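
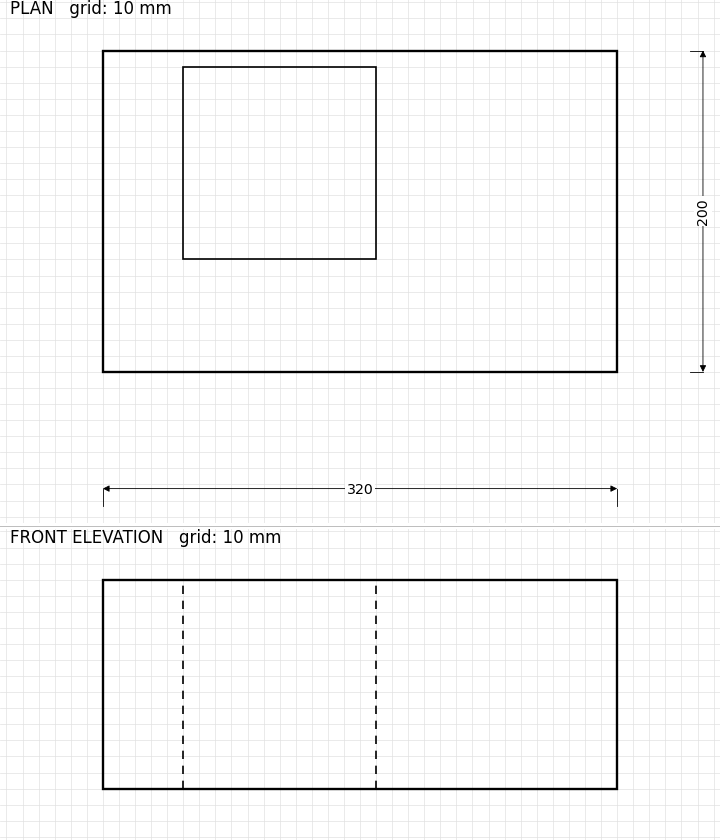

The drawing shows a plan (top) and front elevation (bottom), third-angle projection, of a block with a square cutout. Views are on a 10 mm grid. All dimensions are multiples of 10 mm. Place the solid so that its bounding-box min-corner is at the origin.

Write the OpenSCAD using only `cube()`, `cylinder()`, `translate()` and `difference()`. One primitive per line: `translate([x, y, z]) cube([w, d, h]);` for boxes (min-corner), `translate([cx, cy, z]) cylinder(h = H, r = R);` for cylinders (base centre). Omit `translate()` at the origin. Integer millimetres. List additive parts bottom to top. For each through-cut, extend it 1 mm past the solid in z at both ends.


difference() {
  cube([320, 200, 130]);
  translate([50, 70, -1]) cube([120, 120, 132]);
}


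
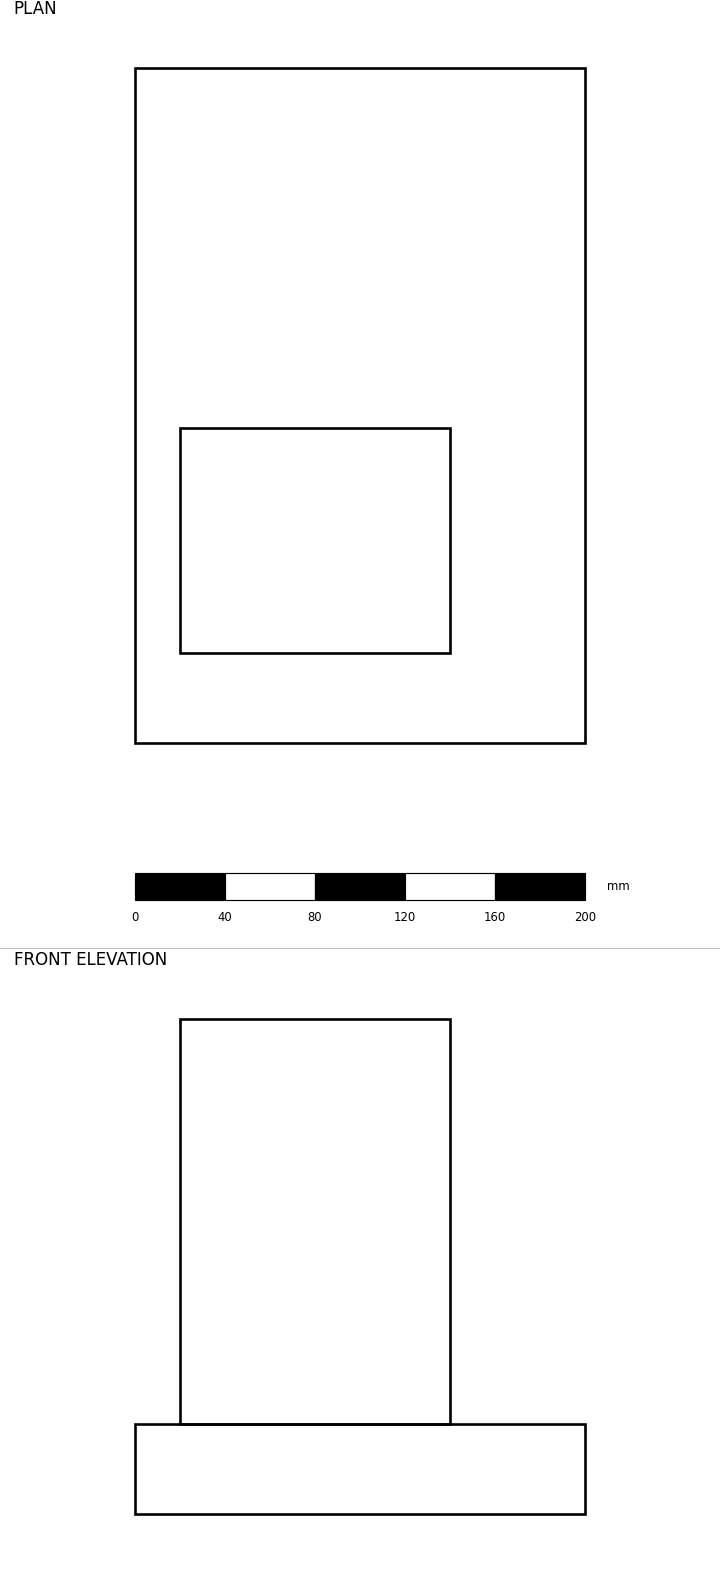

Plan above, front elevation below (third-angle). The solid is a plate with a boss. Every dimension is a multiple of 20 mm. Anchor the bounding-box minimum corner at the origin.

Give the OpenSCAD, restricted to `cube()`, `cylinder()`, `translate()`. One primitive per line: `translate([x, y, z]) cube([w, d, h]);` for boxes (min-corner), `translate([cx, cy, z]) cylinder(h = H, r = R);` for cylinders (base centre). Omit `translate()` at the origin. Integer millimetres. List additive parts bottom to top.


cube([200, 300, 40]);
translate([20, 40, 40]) cube([120, 100, 180]);


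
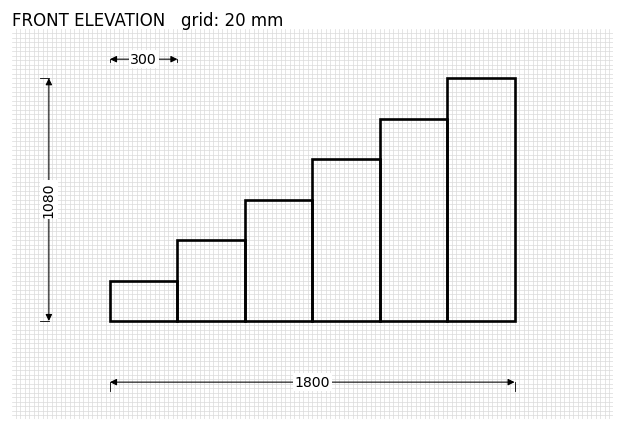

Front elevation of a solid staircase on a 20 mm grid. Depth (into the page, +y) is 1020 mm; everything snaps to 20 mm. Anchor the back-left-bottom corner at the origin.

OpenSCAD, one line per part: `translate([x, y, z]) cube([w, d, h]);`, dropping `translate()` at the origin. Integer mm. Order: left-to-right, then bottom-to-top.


cube([300, 1020, 180]);
translate([300, 0, 0]) cube([300, 1020, 360]);
translate([600, 0, 0]) cube([300, 1020, 540]);
translate([900, 0, 0]) cube([300, 1020, 720]);
translate([1200, 0, 0]) cube([300, 1020, 900]);
translate([1500, 0, 0]) cube([300, 1020, 1080]);


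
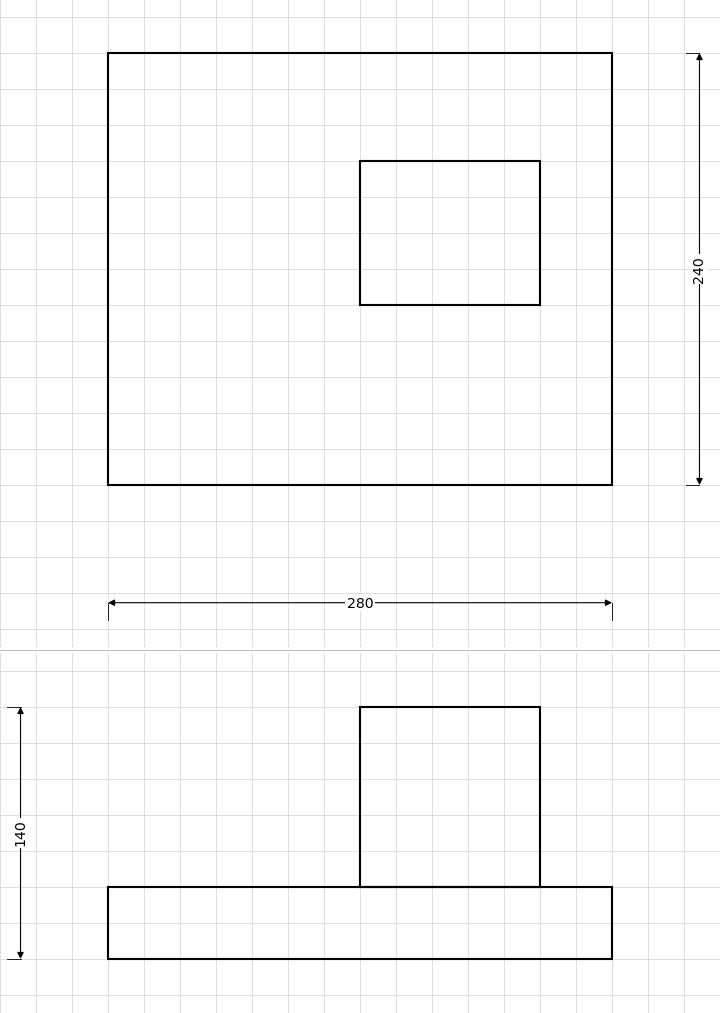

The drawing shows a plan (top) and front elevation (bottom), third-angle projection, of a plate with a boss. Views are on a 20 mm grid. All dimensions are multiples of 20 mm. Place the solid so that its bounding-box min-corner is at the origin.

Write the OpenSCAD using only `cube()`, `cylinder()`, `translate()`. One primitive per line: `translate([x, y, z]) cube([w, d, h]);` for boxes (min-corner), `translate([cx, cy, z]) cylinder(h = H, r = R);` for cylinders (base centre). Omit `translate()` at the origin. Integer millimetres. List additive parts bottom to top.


cube([280, 240, 40]);
translate([140, 100, 40]) cube([100, 80, 100]);


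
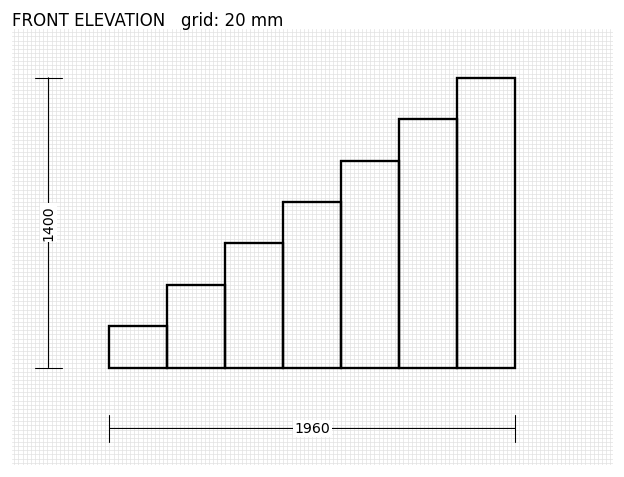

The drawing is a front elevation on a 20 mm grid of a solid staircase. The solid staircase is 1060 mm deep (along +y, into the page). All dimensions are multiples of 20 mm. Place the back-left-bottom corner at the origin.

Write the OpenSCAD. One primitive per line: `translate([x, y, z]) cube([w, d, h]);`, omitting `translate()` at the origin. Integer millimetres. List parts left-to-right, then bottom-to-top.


cube([280, 1060, 200]);
translate([280, 0, 0]) cube([280, 1060, 400]);
translate([560, 0, 0]) cube([280, 1060, 600]);
translate([840, 0, 0]) cube([280, 1060, 800]);
translate([1120, 0, 0]) cube([280, 1060, 1000]);
translate([1400, 0, 0]) cube([280, 1060, 1200]);
translate([1680, 0, 0]) cube([280, 1060, 1400]);


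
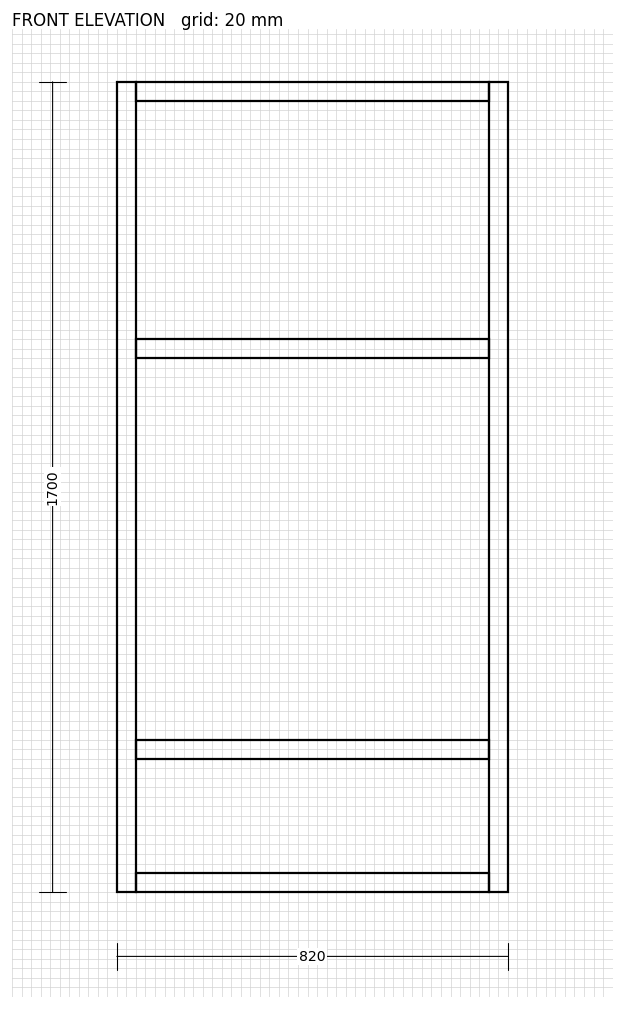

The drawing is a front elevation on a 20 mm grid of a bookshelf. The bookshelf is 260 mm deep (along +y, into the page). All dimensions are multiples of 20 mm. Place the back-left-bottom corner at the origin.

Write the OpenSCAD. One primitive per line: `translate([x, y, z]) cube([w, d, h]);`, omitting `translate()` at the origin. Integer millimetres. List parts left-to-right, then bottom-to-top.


cube([40, 260, 1700]);
translate([40, 0, 0]) cube([740, 260, 40]);
translate([40, 0, 280]) cube([740, 260, 40]);
translate([40, 0, 1120]) cube([740, 260, 40]);
translate([40, 0, 1660]) cube([740, 260, 40]);
translate([780, 0, 0]) cube([40, 260, 1700]);


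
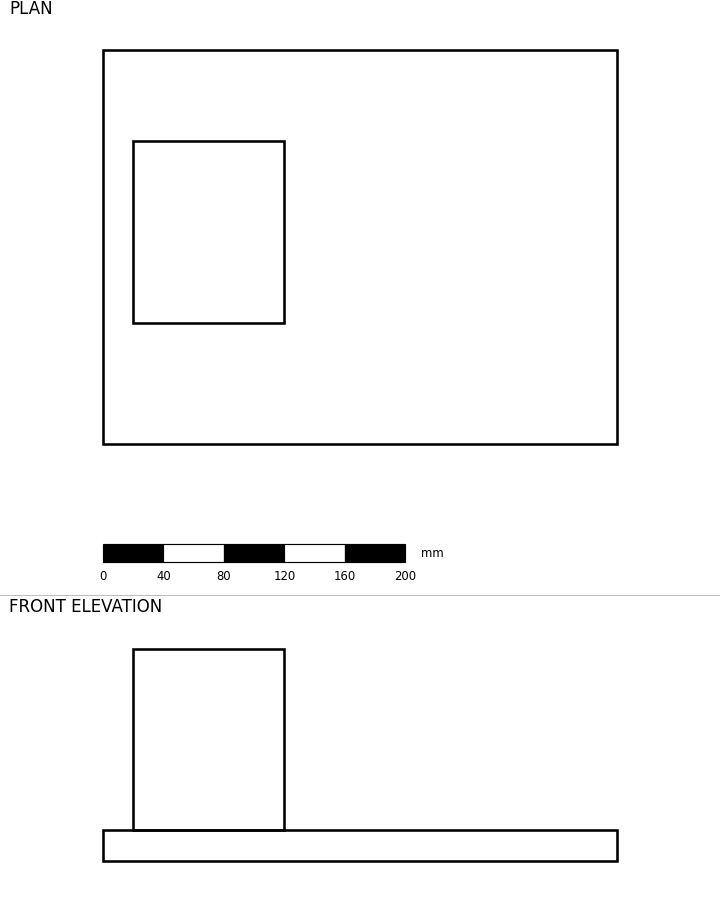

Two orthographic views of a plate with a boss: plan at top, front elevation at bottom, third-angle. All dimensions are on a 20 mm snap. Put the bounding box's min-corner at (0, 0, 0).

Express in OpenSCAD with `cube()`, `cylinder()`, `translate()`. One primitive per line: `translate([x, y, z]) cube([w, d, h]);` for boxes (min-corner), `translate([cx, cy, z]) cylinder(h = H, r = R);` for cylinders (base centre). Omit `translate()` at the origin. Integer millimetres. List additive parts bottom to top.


cube([340, 260, 20]);
translate([20, 80, 20]) cube([100, 120, 120]);


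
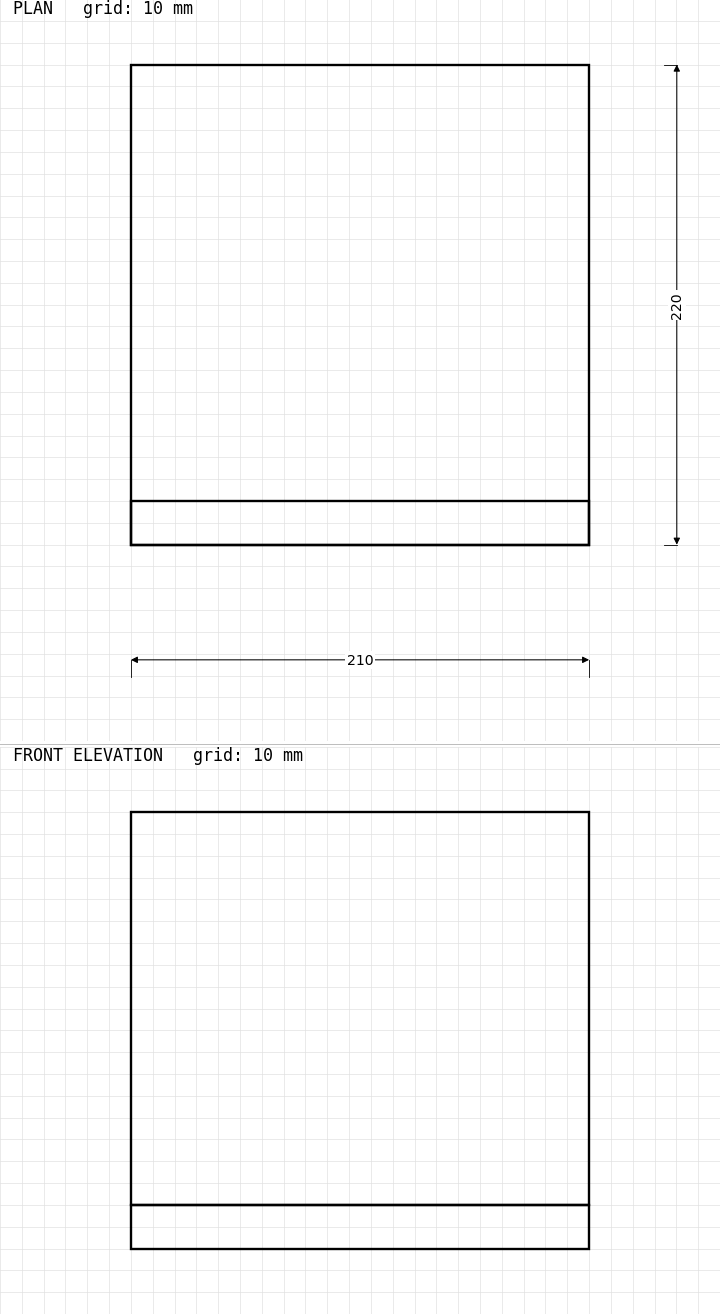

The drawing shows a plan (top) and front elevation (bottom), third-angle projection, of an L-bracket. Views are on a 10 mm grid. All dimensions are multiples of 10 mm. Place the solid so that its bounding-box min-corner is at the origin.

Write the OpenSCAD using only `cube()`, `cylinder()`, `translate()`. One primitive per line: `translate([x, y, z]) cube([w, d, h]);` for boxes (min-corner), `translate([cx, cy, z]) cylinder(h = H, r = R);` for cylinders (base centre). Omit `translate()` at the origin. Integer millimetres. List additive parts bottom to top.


cube([210, 220, 20]);
translate([0, 0, 20]) cube([210, 20, 180]);


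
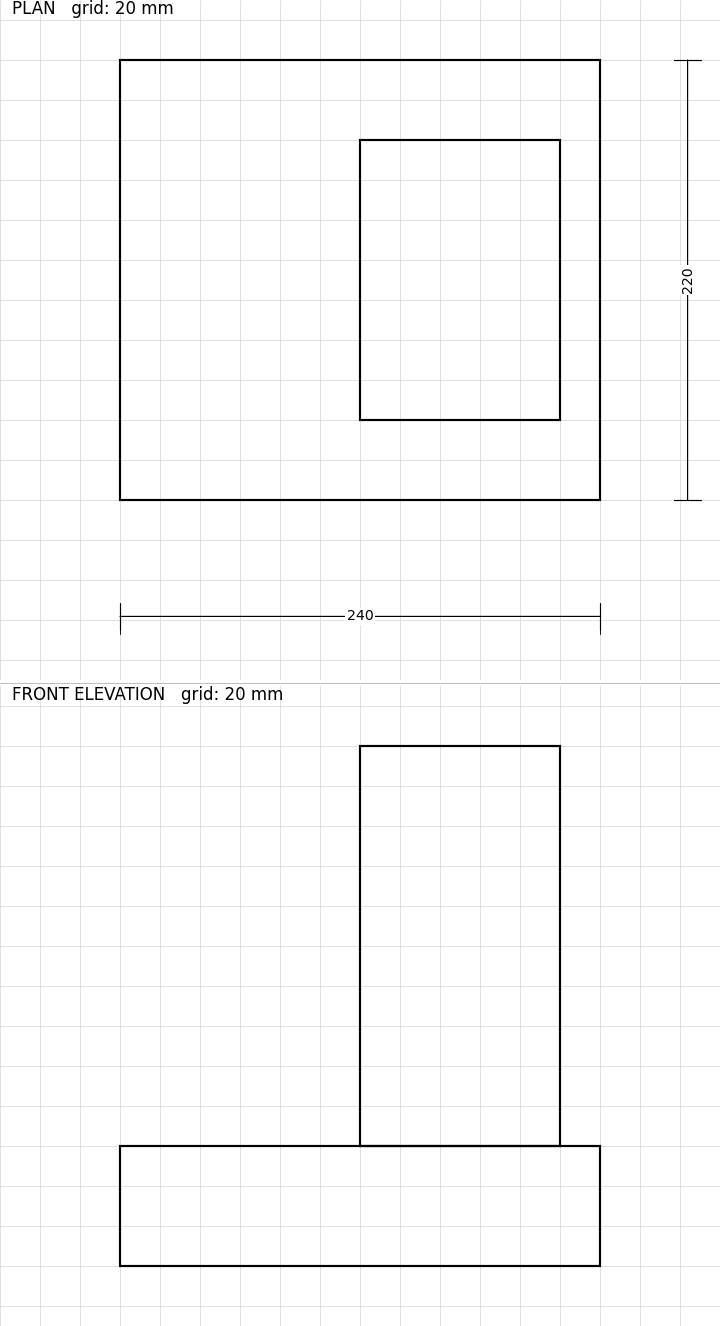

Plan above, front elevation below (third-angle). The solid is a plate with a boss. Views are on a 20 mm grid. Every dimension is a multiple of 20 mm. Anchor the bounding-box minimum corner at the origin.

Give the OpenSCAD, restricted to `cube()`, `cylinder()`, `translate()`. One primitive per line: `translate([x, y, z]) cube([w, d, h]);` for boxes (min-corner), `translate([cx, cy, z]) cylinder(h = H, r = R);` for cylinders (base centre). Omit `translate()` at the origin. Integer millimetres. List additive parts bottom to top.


cube([240, 220, 60]);
translate([120, 40, 60]) cube([100, 140, 200]);


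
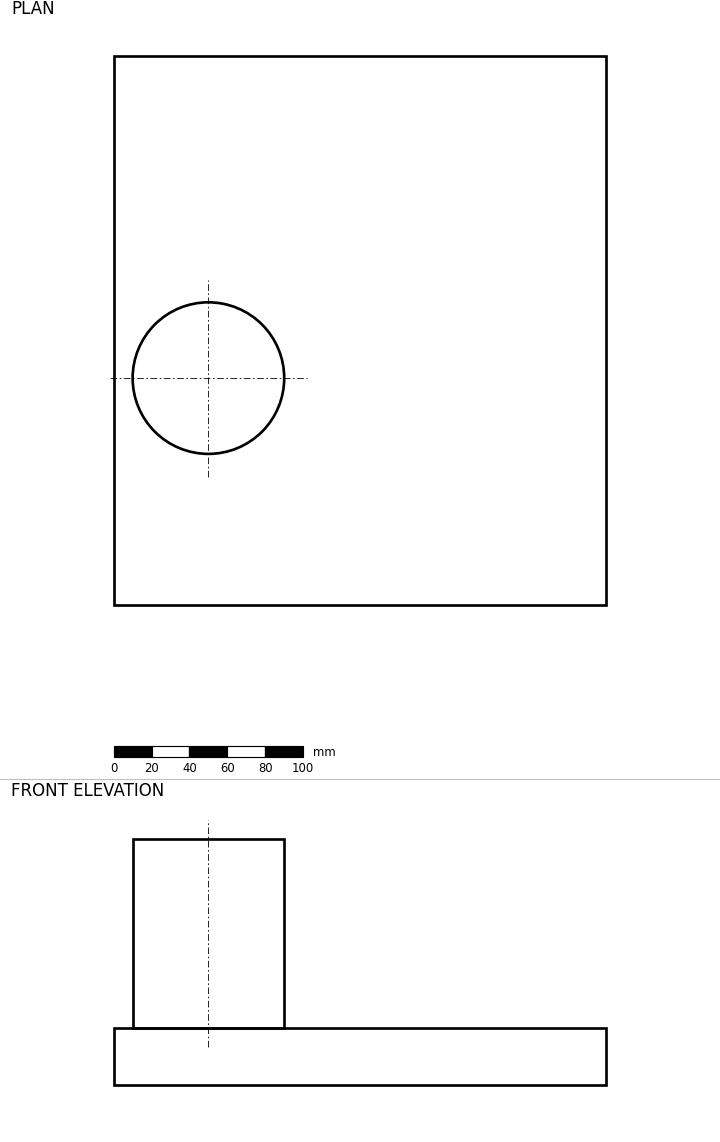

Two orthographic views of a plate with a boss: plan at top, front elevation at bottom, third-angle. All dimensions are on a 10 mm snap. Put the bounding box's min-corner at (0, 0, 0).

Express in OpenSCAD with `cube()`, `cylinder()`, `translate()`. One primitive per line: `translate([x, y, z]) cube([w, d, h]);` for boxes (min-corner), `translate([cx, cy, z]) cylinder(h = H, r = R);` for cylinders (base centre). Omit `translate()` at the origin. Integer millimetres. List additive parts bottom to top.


cube([260, 290, 30]);
translate([50, 120, 30]) cylinder(h = 100, r = 40);


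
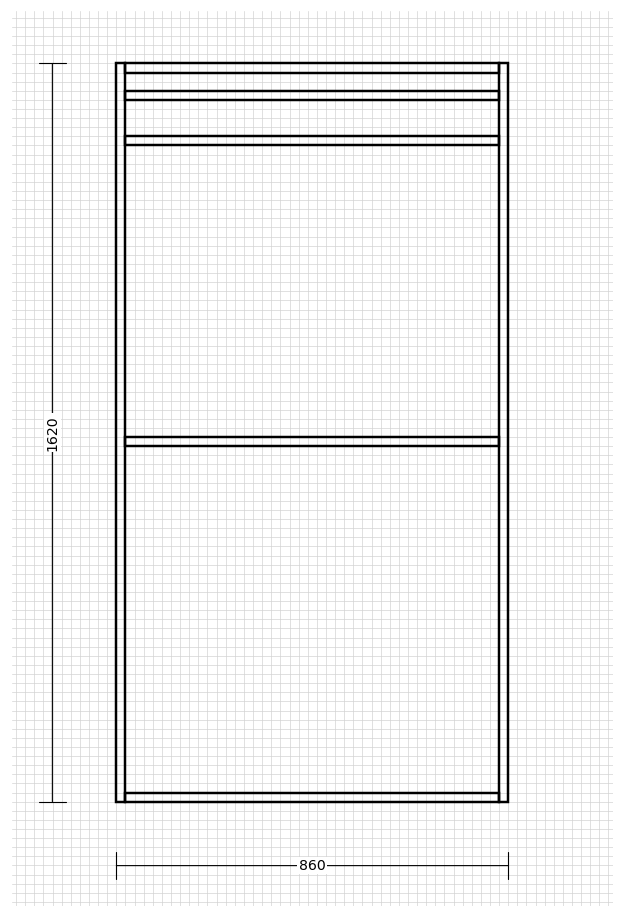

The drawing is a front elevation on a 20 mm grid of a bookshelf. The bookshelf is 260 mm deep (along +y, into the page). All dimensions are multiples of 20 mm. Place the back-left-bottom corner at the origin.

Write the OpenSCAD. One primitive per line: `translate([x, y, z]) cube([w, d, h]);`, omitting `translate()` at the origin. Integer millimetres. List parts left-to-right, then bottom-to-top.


cube([20, 260, 1620]);
translate([20, 0, 0]) cube([820, 260, 20]);
translate([20, 0, 780]) cube([820, 260, 20]);
translate([20, 0, 1440]) cube([820, 260, 20]);
translate([20, 0, 1540]) cube([820, 260, 20]);
translate([20, 0, 1600]) cube([820, 260, 20]);
translate([840, 0, 0]) cube([20, 260, 1620]);


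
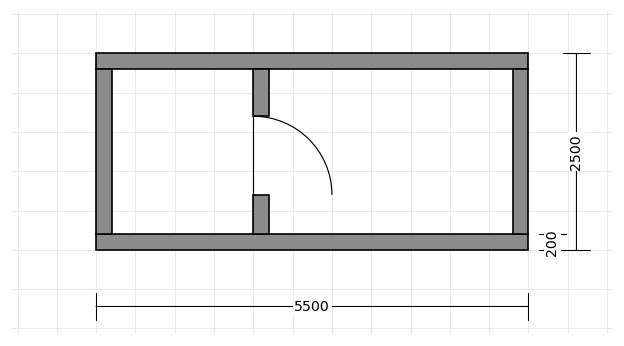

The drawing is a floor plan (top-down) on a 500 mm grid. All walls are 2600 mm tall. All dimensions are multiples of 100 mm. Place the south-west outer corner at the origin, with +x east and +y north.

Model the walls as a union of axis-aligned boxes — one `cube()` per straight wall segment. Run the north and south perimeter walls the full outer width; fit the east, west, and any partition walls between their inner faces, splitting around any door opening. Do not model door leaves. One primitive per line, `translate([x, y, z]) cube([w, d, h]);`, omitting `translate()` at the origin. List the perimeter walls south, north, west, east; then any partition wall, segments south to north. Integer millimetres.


cube([5500, 200, 2600]);
translate([0, 2300, 0]) cube([5500, 200, 2600]);
translate([0, 200, 0]) cube([200, 2100, 2600]);
translate([5300, 200, 0]) cube([200, 2100, 2600]);
translate([2000, 200, 0]) cube([200, 500, 2600]);
translate([2000, 1700, 0]) cube([200, 600, 2600]);


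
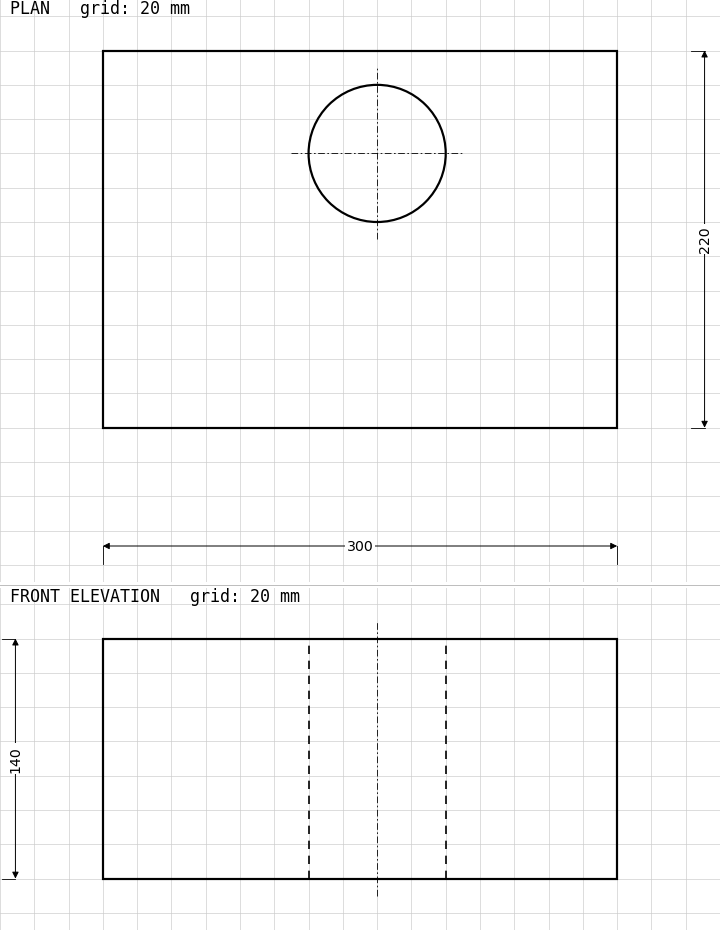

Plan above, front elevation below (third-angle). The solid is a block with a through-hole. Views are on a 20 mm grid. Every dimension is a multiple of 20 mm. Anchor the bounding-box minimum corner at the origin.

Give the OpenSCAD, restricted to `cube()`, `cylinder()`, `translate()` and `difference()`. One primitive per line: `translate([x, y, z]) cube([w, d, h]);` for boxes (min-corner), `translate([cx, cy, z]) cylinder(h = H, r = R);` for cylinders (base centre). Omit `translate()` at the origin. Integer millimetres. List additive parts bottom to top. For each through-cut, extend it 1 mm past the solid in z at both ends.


difference() {
  cube([300, 220, 140]);
  translate([160, 160, -1]) cylinder(h = 142, r = 40);
}


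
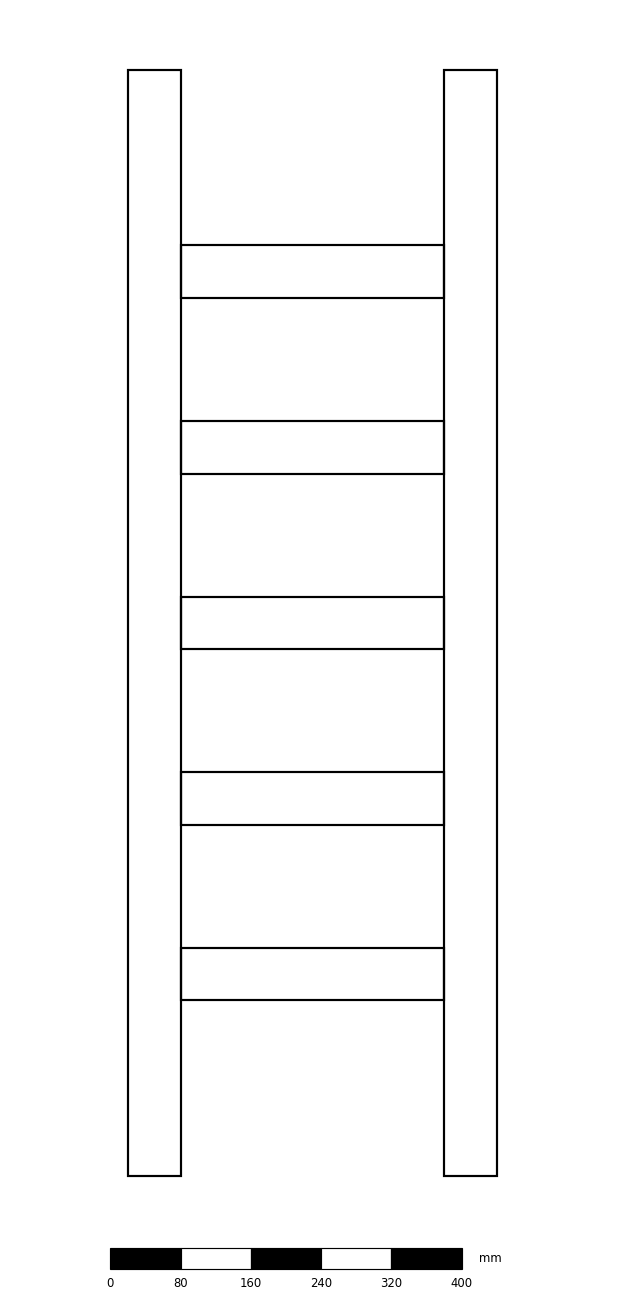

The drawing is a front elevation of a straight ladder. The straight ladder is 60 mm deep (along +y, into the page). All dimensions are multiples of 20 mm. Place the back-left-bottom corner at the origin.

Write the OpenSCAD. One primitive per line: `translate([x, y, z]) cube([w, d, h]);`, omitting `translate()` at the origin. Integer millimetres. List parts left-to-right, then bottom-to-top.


cube([60, 60, 1260]);
translate([60, 0, 200]) cube([300, 60, 60]);
translate([60, 0, 400]) cube([300, 60, 60]);
translate([60, 0, 600]) cube([300, 60, 60]);
translate([60, 0, 800]) cube([300, 60, 60]);
translate([60, 0, 1000]) cube([300, 60, 60]);
translate([360, 0, 0]) cube([60, 60, 1260]);


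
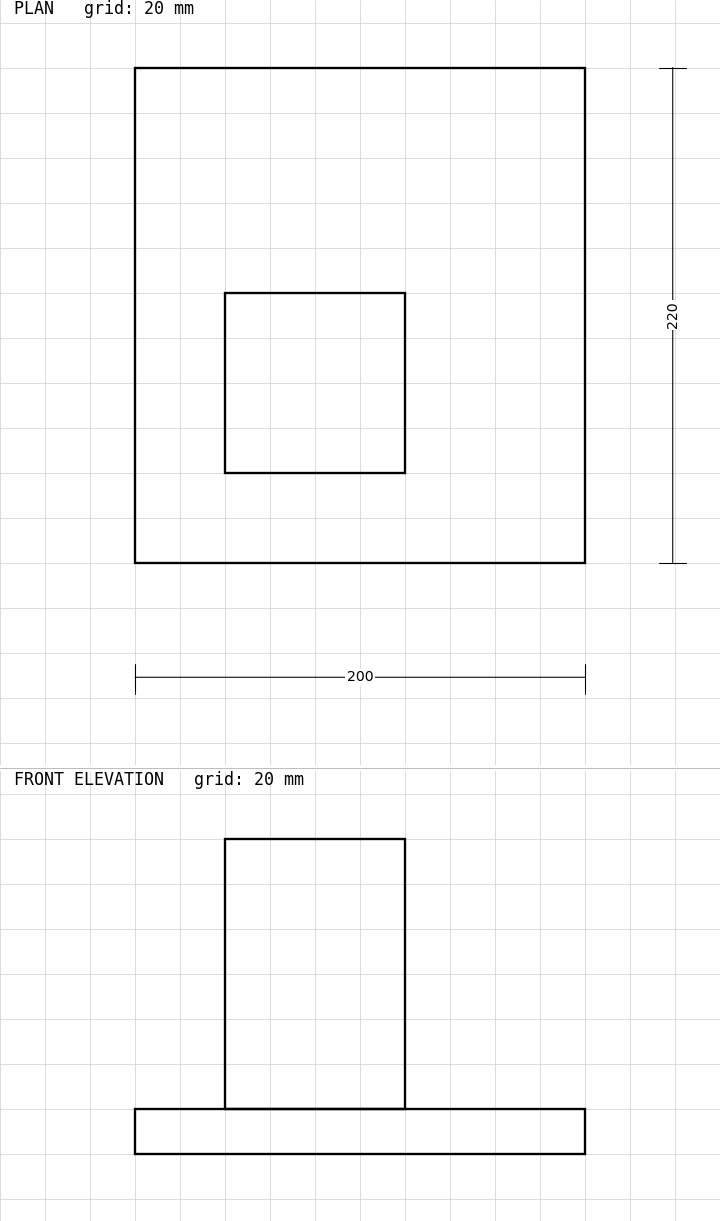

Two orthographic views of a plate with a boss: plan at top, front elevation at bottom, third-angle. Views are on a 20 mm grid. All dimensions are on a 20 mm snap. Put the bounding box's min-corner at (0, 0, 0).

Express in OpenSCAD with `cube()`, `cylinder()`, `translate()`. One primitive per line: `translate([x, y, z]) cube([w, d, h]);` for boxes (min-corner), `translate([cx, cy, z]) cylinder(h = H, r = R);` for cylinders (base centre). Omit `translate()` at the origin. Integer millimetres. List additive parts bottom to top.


cube([200, 220, 20]);
translate([40, 40, 20]) cube([80, 80, 120]);


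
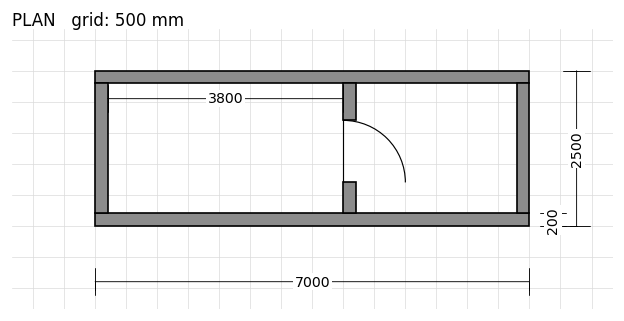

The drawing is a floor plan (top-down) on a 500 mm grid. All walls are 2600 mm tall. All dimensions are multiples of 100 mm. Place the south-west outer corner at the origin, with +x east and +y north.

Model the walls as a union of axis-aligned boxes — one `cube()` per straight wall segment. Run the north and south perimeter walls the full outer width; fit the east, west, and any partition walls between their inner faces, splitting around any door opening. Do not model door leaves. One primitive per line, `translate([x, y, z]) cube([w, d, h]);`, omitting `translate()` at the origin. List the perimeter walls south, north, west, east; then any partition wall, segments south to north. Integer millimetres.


cube([7000, 200, 2600]);
translate([0, 2300, 0]) cube([7000, 200, 2600]);
translate([0, 200, 0]) cube([200, 2100, 2600]);
translate([6800, 200, 0]) cube([200, 2100, 2600]);
translate([4000, 200, 0]) cube([200, 500, 2600]);
translate([4000, 1700, 0]) cube([200, 600, 2600]);


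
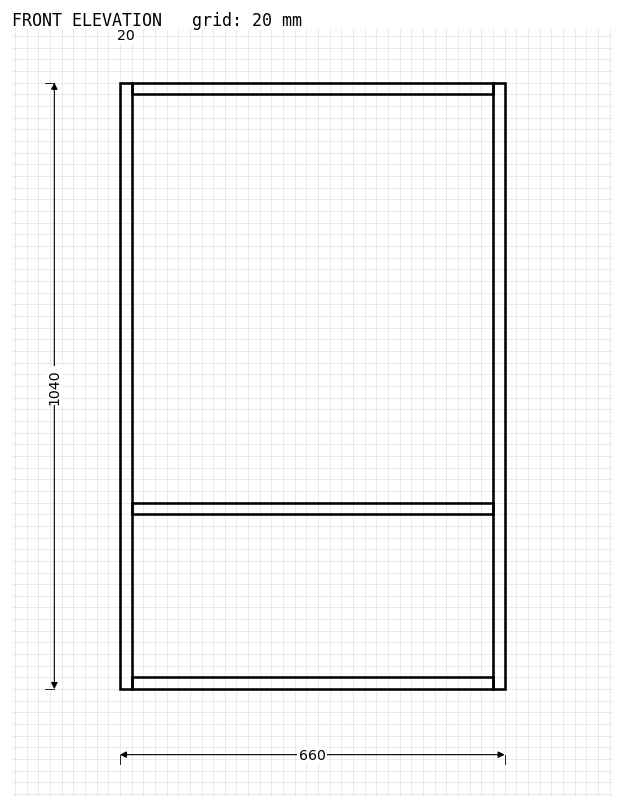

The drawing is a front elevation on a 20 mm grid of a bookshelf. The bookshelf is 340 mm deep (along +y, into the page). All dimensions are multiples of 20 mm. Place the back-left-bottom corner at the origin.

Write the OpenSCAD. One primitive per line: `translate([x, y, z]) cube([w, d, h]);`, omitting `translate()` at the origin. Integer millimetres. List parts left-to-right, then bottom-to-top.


cube([20, 340, 1040]);
translate([20, 0, 0]) cube([620, 340, 20]);
translate([20, 0, 300]) cube([620, 340, 20]);
translate([20, 0, 1020]) cube([620, 340, 20]);
translate([640, 0, 0]) cube([20, 340, 1040]);


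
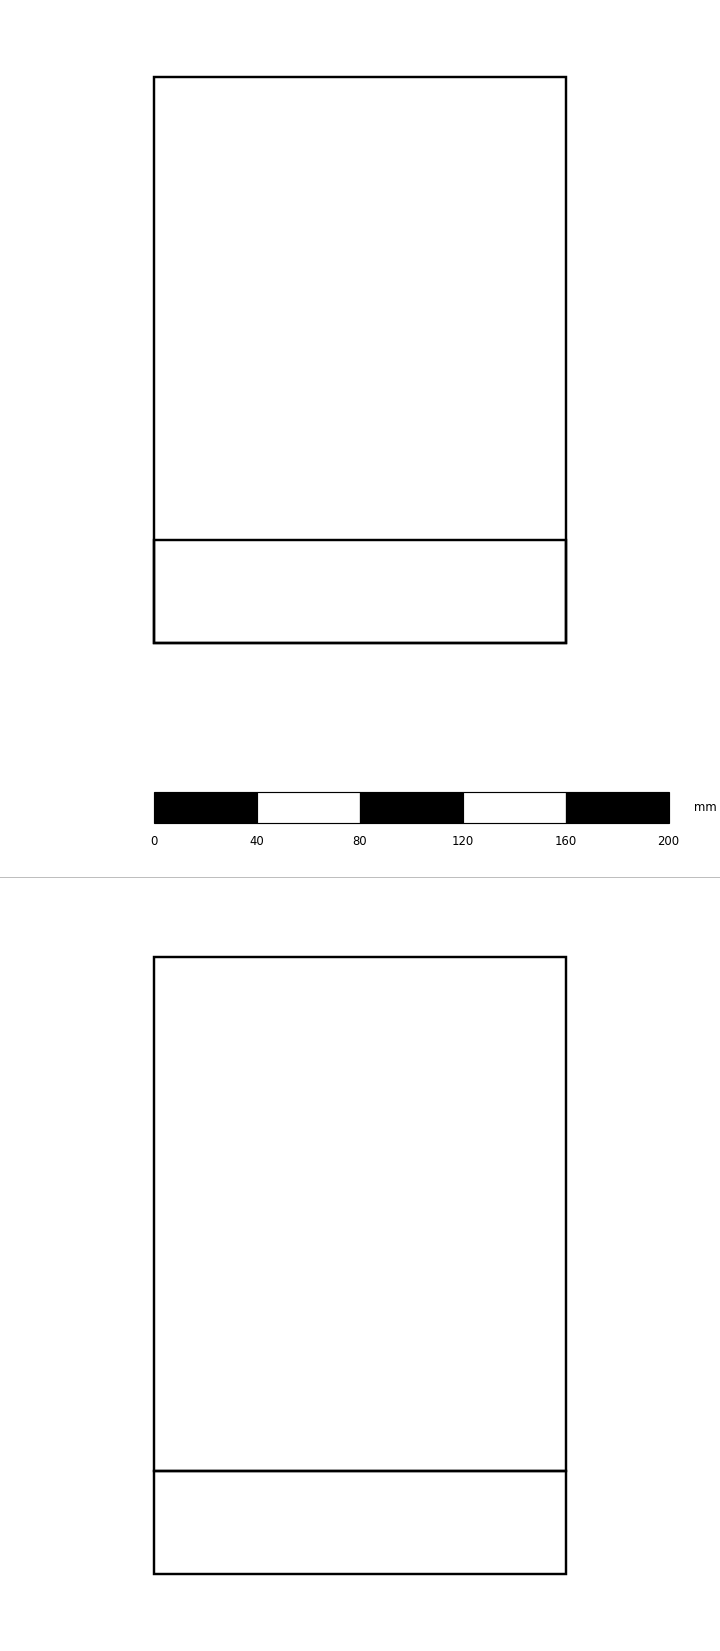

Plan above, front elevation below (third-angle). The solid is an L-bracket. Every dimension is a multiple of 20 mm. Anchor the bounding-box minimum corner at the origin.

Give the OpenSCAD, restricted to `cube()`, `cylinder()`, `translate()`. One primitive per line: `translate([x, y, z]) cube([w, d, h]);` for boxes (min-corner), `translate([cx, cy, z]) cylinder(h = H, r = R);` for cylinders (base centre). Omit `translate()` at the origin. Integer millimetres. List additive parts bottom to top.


cube([160, 220, 40]);
translate([0, 0, 40]) cube([160, 40, 200]);


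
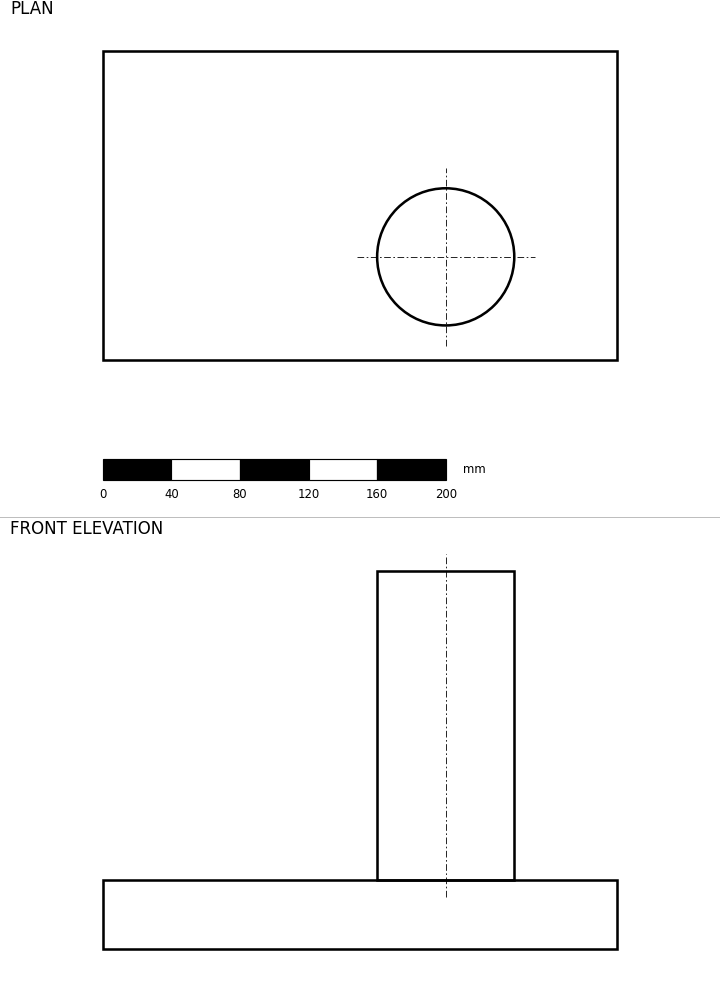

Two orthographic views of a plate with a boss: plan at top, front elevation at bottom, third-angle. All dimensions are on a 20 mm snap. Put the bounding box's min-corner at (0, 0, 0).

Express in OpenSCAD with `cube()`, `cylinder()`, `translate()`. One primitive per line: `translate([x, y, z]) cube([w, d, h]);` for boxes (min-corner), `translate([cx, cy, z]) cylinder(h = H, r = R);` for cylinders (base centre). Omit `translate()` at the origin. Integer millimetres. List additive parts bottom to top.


cube([300, 180, 40]);
translate([200, 60, 40]) cylinder(h = 180, r = 40);


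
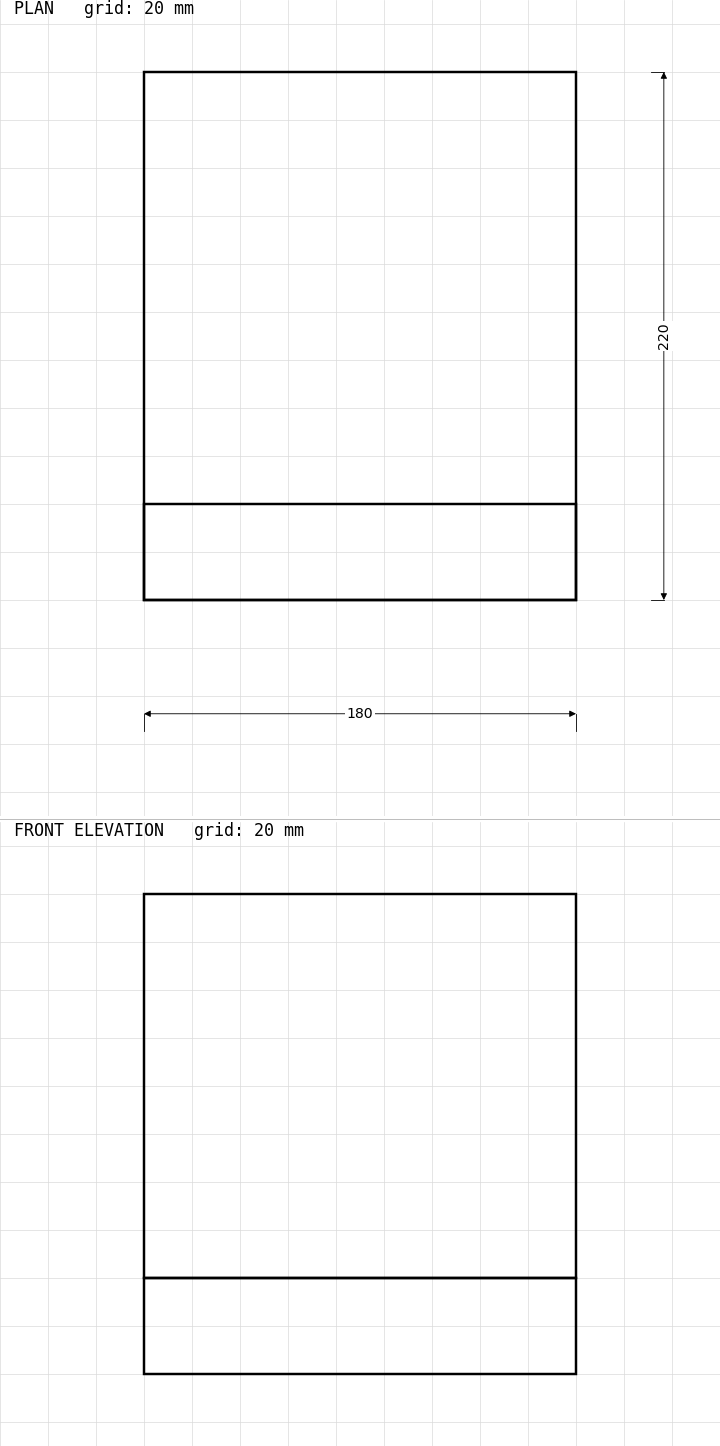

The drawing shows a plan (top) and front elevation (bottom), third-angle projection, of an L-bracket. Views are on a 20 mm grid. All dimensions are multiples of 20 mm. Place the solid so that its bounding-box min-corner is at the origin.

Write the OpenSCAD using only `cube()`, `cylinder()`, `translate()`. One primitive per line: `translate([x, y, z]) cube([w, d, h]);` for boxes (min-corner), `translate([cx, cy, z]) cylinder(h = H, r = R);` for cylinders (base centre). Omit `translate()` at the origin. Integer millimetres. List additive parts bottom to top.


cube([180, 220, 40]);
translate([0, 0, 40]) cube([180, 40, 160]);


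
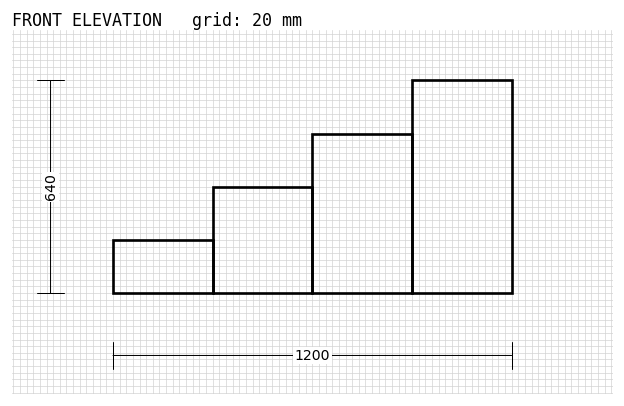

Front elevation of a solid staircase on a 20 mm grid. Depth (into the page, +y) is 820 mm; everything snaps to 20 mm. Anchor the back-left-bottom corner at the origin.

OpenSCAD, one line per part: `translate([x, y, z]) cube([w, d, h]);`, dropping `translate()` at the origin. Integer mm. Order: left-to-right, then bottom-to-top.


cube([300, 820, 160]);
translate([300, 0, 0]) cube([300, 820, 320]);
translate([600, 0, 0]) cube([300, 820, 480]);
translate([900, 0, 0]) cube([300, 820, 640]);


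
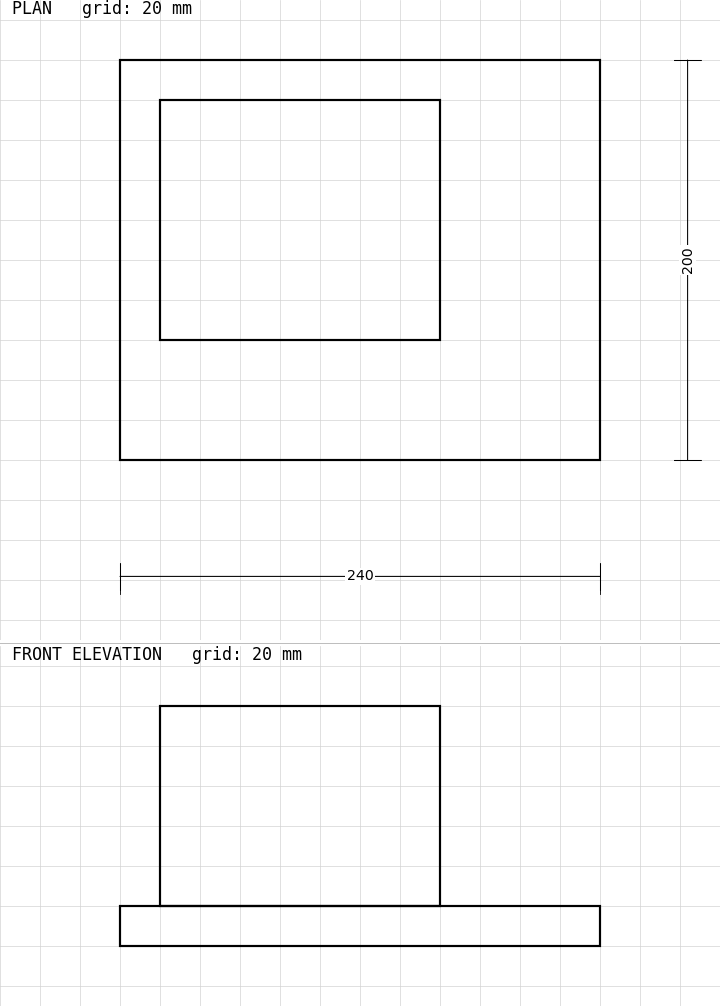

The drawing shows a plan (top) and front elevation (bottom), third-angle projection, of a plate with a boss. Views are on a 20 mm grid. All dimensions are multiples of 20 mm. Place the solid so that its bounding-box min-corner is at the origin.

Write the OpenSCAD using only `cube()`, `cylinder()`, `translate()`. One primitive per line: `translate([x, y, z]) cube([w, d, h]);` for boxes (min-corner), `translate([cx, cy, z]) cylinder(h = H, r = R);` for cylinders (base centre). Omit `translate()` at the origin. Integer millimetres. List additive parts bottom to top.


cube([240, 200, 20]);
translate([20, 60, 20]) cube([140, 120, 100]);


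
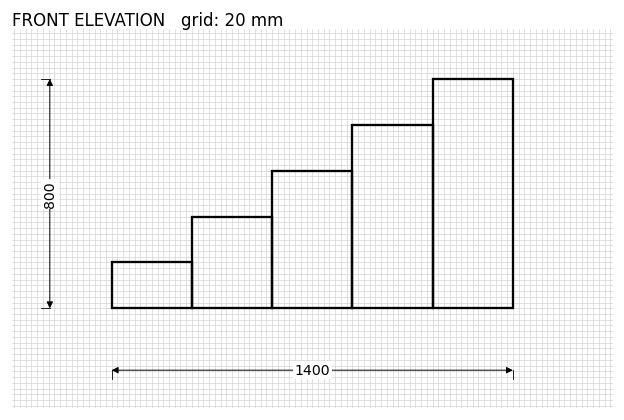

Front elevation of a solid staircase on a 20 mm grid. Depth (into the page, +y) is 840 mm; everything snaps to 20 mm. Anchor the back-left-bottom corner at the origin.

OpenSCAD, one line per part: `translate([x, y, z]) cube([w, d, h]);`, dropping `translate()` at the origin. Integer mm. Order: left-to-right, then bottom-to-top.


cube([280, 840, 160]);
translate([280, 0, 0]) cube([280, 840, 320]);
translate([560, 0, 0]) cube([280, 840, 480]);
translate([840, 0, 0]) cube([280, 840, 640]);
translate([1120, 0, 0]) cube([280, 840, 800]);


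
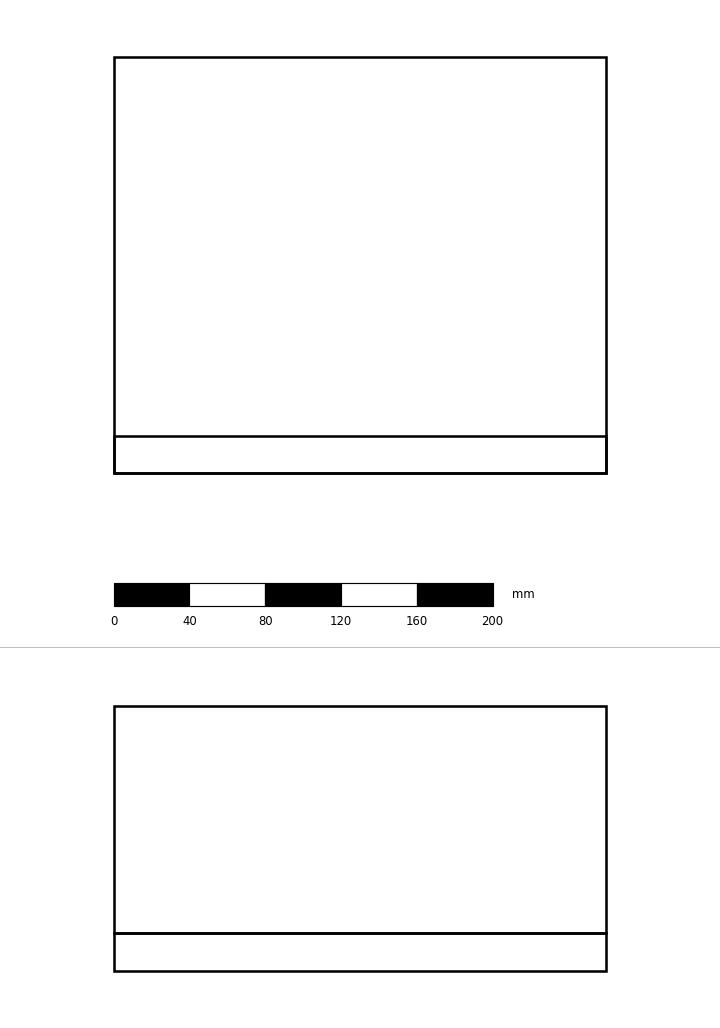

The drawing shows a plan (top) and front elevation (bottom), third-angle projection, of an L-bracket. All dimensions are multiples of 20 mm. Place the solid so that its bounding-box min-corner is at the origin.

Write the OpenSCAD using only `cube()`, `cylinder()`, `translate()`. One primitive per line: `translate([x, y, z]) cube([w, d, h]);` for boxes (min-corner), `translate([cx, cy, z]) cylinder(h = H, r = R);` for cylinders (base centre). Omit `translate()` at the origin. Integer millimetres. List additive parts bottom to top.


cube([260, 220, 20]);
translate([0, 0, 20]) cube([260, 20, 120]);


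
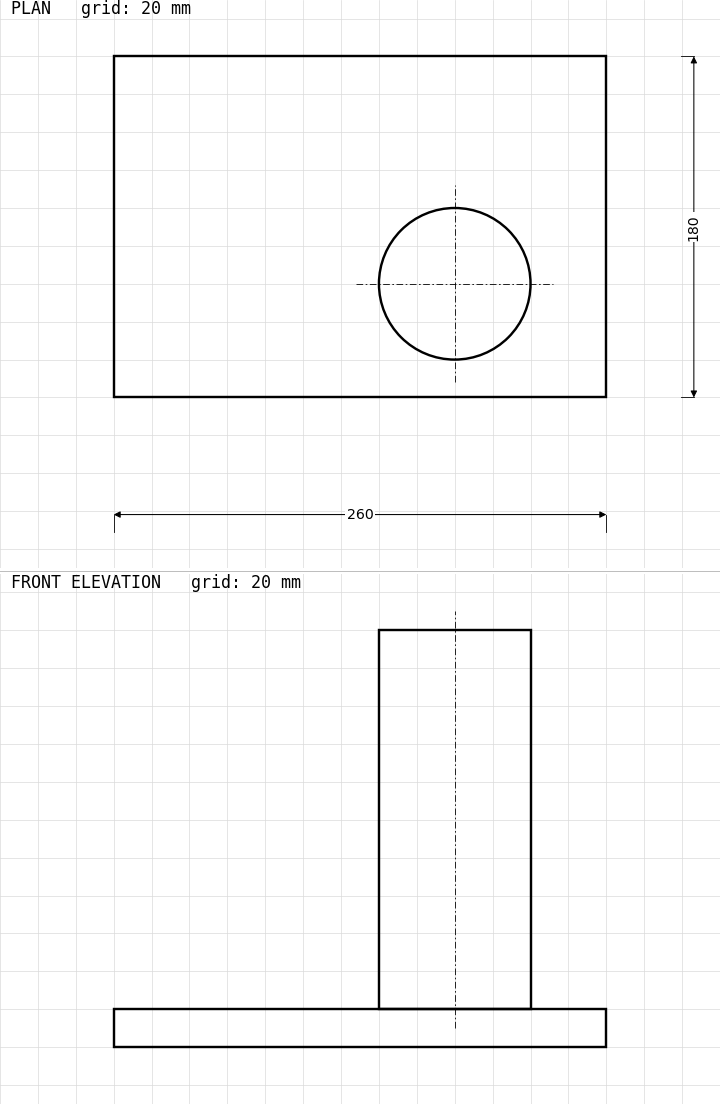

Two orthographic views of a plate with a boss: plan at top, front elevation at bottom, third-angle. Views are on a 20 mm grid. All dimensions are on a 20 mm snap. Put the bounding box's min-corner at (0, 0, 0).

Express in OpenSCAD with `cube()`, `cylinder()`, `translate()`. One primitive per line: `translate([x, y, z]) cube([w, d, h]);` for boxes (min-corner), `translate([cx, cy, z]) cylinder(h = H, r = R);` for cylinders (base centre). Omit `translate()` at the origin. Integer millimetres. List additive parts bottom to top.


cube([260, 180, 20]);
translate([180, 60, 20]) cylinder(h = 200, r = 40);


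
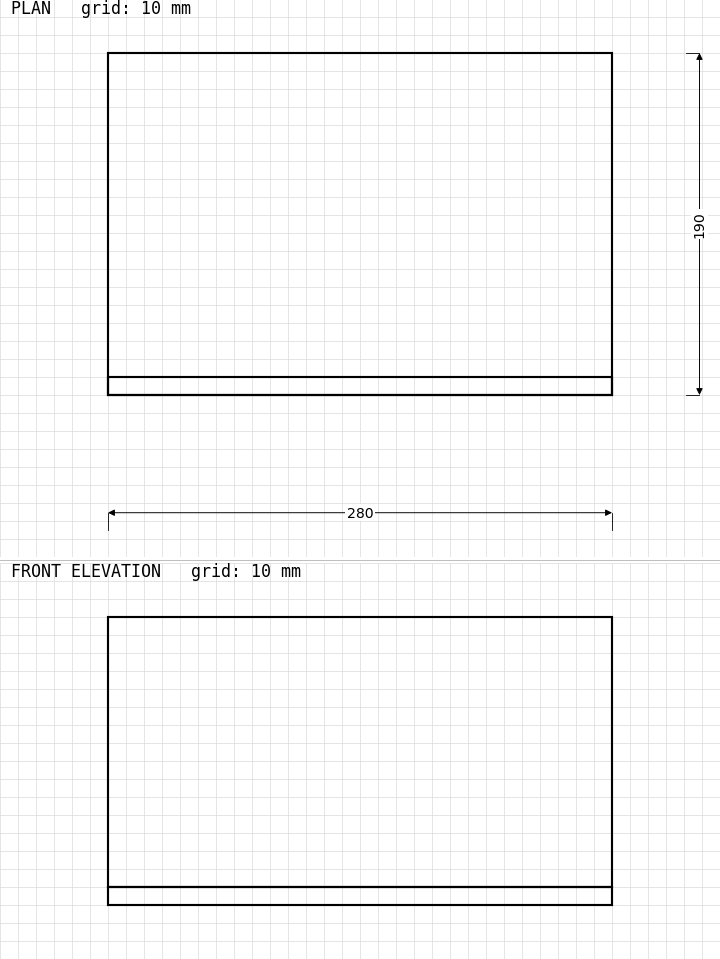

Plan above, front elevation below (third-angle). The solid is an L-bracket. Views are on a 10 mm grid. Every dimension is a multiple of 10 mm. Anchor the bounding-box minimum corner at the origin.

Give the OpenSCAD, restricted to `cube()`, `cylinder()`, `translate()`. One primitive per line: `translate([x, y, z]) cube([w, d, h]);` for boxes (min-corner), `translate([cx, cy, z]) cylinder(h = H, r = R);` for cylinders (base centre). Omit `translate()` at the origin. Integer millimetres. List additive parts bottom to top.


cube([280, 190, 10]);
translate([0, 0, 10]) cube([280, 10, 150]);


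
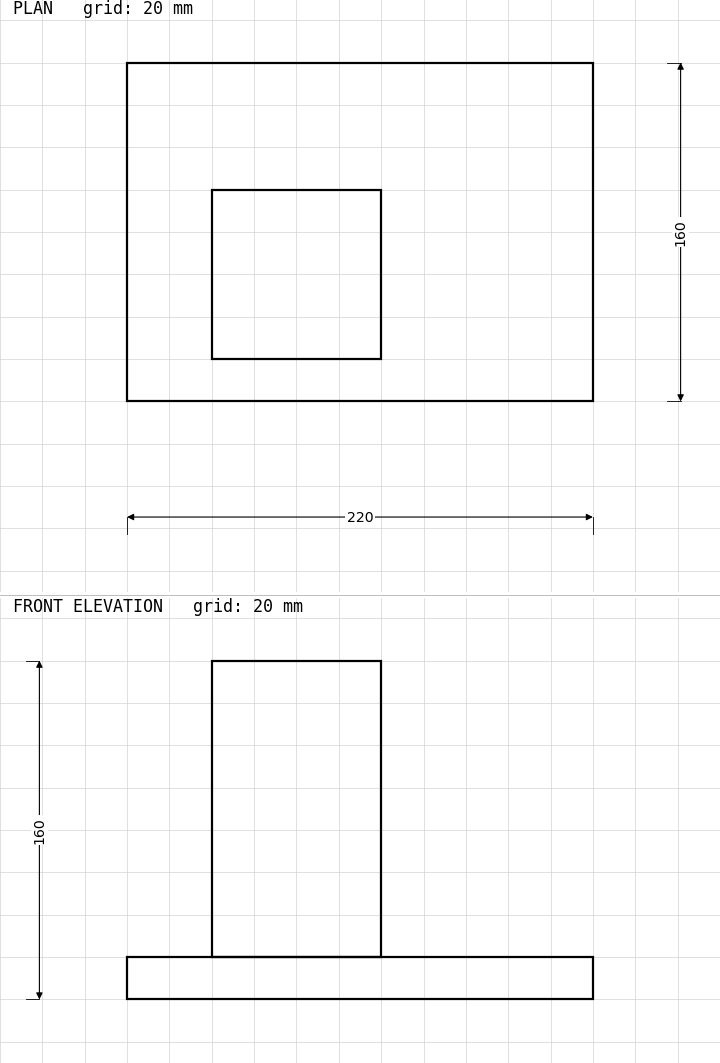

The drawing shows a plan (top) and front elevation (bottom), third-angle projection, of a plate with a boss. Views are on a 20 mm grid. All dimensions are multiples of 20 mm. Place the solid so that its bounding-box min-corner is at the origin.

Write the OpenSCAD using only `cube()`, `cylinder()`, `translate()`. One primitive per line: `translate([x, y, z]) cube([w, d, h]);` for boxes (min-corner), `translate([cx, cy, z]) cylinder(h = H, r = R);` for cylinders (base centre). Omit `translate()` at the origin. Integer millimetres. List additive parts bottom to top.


cube([220, 160, 20]);
translate([40, 20, 20]) cube([80, 80, 140]);


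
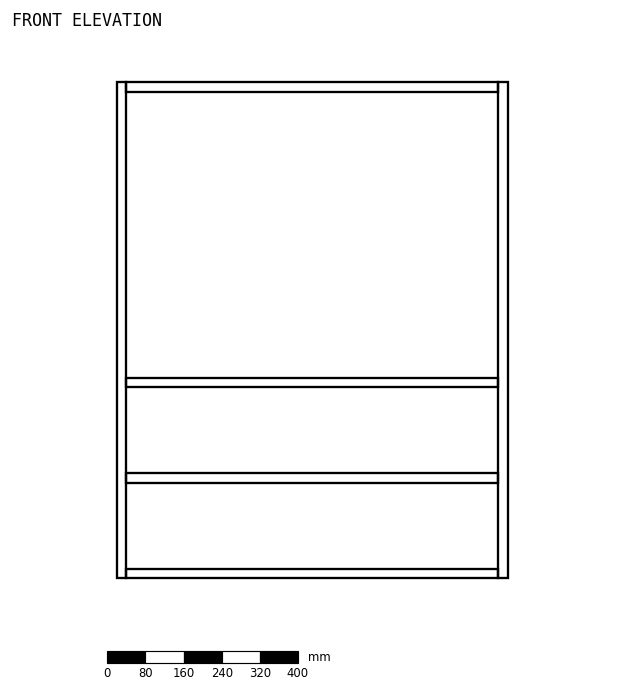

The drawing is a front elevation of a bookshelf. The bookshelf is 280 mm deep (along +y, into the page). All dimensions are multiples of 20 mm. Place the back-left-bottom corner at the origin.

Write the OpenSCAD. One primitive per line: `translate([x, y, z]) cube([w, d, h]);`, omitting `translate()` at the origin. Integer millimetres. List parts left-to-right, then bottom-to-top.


cube([20, 280, 1040]);
translate([20, 0, 0]) cube([780, 280, 20]);
translate([20, 0, 200]) cube([780, 280, 20]);
translate([20, 0, 400]) cube([780, 280, 20]);
translate([20, 0, 1020]) cube([780, 280, 20]);
translate([800, 0, 0]) cube([20, 280, 1040]);


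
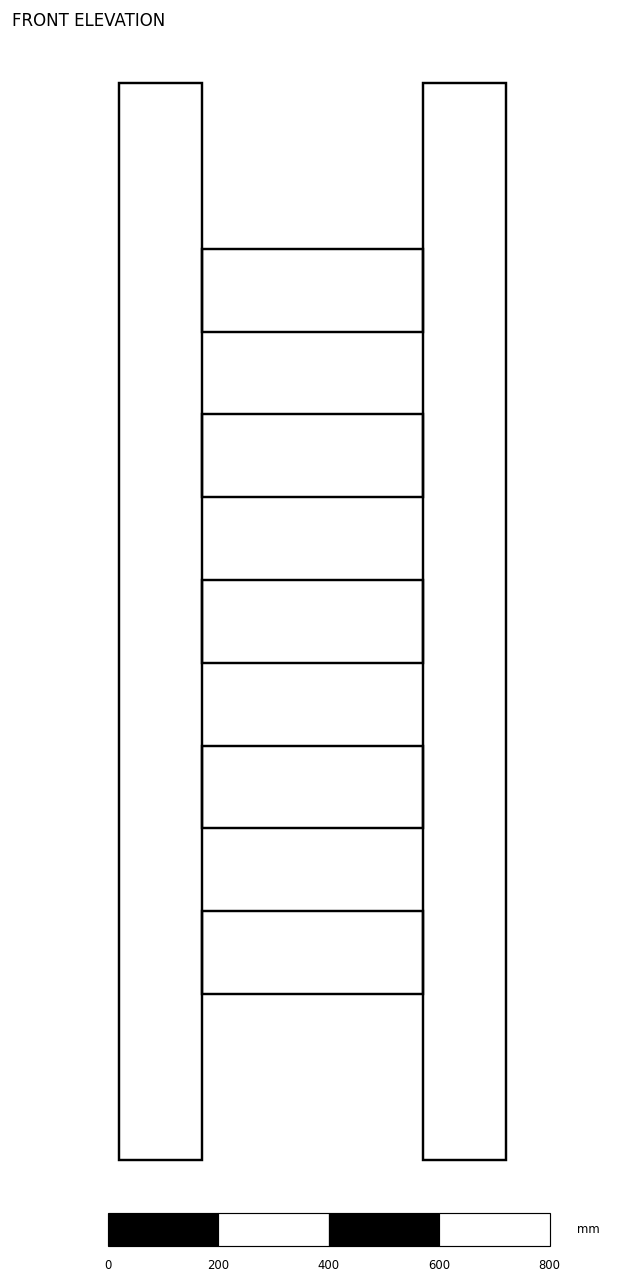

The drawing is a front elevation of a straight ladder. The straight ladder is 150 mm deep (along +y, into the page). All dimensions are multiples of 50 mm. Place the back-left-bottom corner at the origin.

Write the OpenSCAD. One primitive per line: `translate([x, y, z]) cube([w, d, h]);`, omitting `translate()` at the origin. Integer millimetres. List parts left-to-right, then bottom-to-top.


cube([150, 150, 1950]);
translate([150, 0, 300]) cube([400, 150, 150]);
translate([150, 0, 600]) cube([400, 150, 150]);
translate([150, 0, 900]) cube([400, 150, 150]);
translate([150, 0, 1200]) cube([400, 150, 150]);
translate([150, 0, 1500]) cube([400, 150, 150]);
translate([550, 0, 0]) cube([150, 150, 1950]);


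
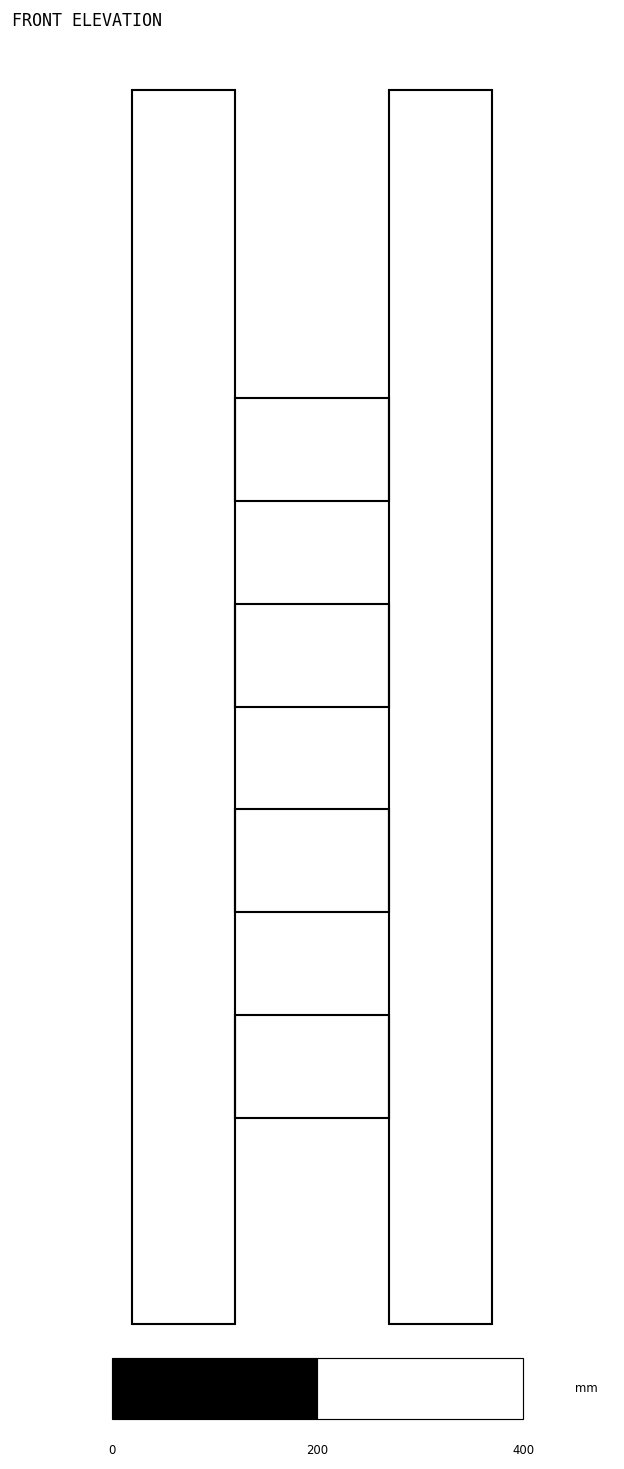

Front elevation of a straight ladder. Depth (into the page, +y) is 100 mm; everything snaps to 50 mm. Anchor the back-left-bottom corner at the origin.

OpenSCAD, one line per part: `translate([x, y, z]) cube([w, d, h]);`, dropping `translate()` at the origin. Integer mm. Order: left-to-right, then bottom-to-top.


cube([100, 100, 1200]);
translate([100, 0, 200]) cube([150, 100, 100]);
translate([100, 0, 400]) cube([150, 100, 100]);
translate([100, 0, 600]) cube([150, 100, 100]);
translate([100, 0, 800]) cube([150, 100, 100]);
translate([250, 0, 0]) cube([100, 100, 1200]);


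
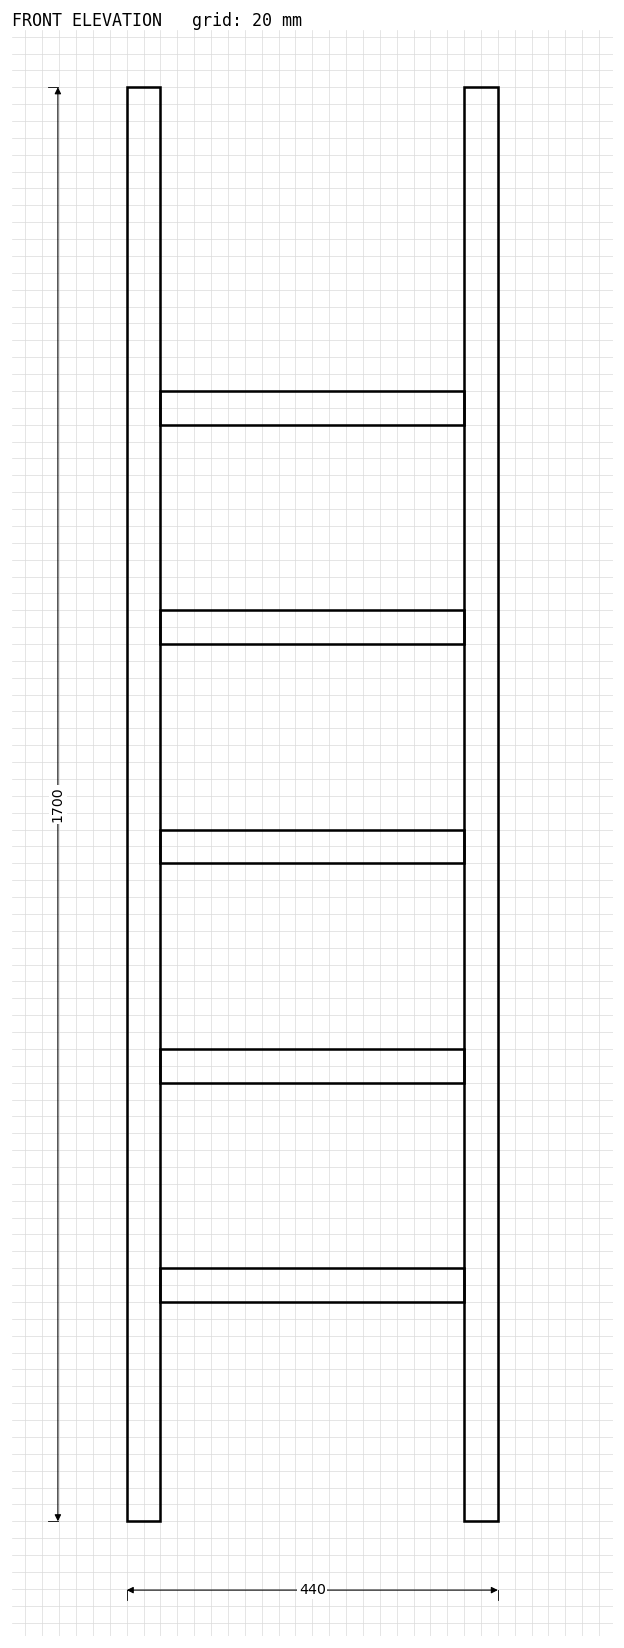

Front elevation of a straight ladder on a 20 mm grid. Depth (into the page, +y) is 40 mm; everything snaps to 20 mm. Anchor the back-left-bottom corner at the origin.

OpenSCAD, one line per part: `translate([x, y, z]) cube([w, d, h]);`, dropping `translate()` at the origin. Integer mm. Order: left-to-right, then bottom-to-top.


cube([40, 40, 1700]);
translate([40, 0, 260]) cube([360, 40, 40]);
translate([40, 0, 520]) cube([360, 40, 40]);
translate([40, 0, 780]) cube([360, 40, 40]);
translate([40, 0, 1040]) cube([360, 40, 40]);
translate([40, 0, 1300]) cube([360, 40, 40]);
translate([400, 0, 0]) cube([40, 40, 1700]);


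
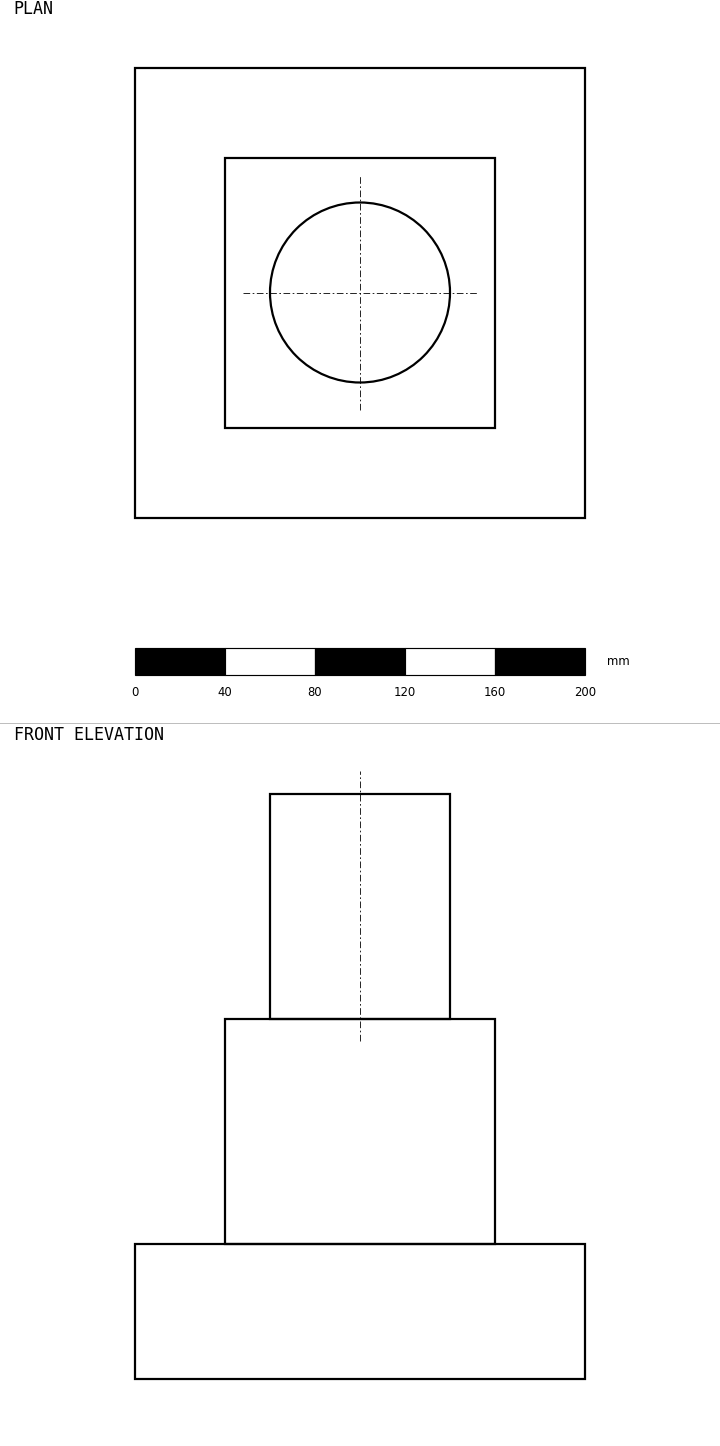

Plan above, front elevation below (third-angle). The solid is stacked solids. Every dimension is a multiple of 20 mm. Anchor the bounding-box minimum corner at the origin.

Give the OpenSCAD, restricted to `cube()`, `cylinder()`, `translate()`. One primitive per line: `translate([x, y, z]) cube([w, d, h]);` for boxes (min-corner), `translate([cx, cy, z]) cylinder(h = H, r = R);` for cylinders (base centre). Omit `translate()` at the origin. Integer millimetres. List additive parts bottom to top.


cube([200, 200, 60]);
translate([40, 40, 60]) cube([120, 120, 100]);
translate([100, 100, 160]) cylinder(h = 100, r = 40);


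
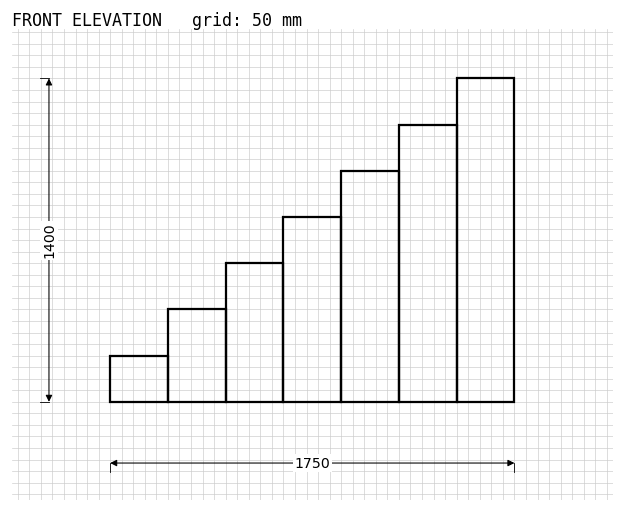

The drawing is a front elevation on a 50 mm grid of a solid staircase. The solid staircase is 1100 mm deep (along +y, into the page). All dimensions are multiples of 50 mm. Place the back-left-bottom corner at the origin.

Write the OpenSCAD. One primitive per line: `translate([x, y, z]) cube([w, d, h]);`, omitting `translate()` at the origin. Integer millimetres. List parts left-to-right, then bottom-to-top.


cube([250, 1100, 200]);
translate([250, 0, 0]) cube([250, 1100, 400]);
translate([500, 0, 0]) cube([250, 1100, 600]);
translate([750, 0, 0]) cube([250, 1100, 800]);
translate([1000, 0, 0]) cube([250, 1100, 1000]);
translate([1250, 0, 0]) cube([250, 1100, 1200]);
translate([1500, 0, 0]) cube([250, 1100, 1400]);


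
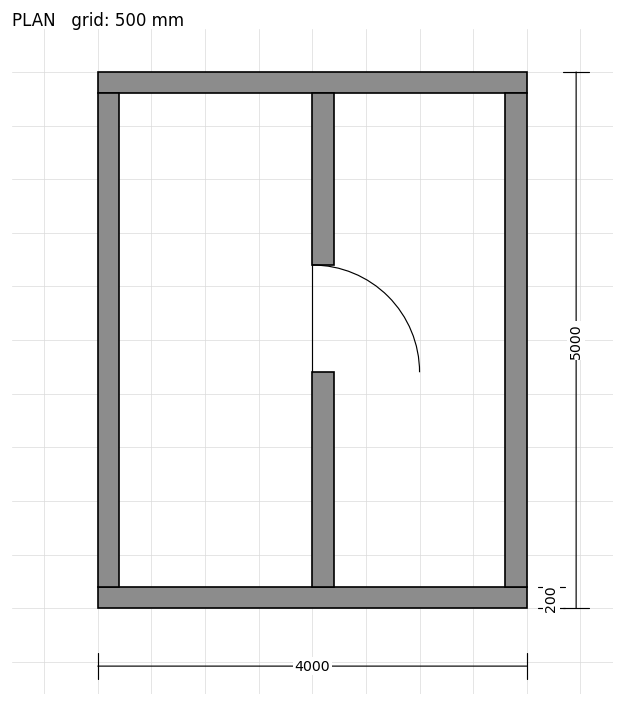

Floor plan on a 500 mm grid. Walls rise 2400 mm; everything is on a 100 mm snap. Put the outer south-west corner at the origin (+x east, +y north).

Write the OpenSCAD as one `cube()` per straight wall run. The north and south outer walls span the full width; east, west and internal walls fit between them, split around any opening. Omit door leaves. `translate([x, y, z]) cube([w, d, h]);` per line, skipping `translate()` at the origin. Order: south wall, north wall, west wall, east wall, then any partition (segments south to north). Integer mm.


cube([4000, 200, 2400]);
translate([0, 4800, 0]) cube([4000, 200, 2400]);
translate([0, 200, 0]) cube([200, 4600, 2400]);
translate([3800, 200, 0]) cube([200, 4600, 2400]);
translate([2000, 200, 0]) cube([200, 2000, 2400]);
translate([2000, 3200, 0]) cube([200, 1600, 2400]);
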